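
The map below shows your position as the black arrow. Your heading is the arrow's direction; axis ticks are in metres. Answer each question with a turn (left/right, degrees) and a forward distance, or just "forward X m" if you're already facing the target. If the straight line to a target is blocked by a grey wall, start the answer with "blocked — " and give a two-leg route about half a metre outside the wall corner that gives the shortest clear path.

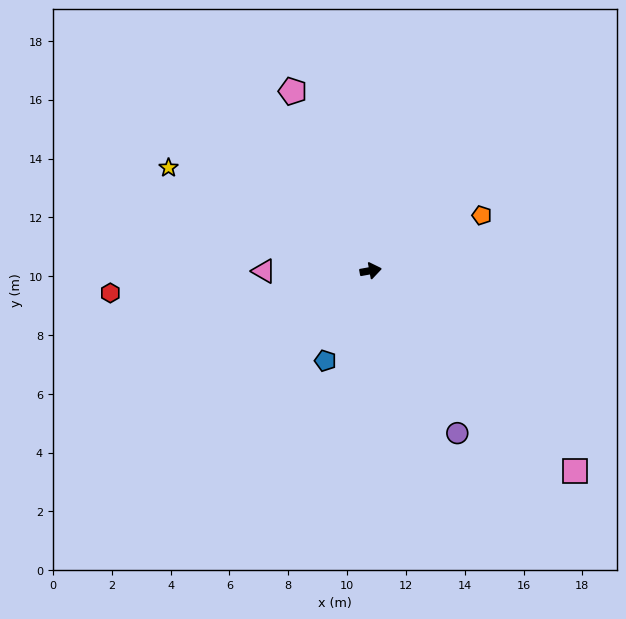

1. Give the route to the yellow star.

turn left 143°, forward 7.7 m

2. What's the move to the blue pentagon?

turn right 127°, forward 3.4 m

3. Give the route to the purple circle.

turn right 72°, forward 6.3 m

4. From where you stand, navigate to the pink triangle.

turn left 170°, forward 3.6 m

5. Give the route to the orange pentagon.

turn left 16°, forward 4.2 m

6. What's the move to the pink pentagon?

turn left 103°, forward 6.6 m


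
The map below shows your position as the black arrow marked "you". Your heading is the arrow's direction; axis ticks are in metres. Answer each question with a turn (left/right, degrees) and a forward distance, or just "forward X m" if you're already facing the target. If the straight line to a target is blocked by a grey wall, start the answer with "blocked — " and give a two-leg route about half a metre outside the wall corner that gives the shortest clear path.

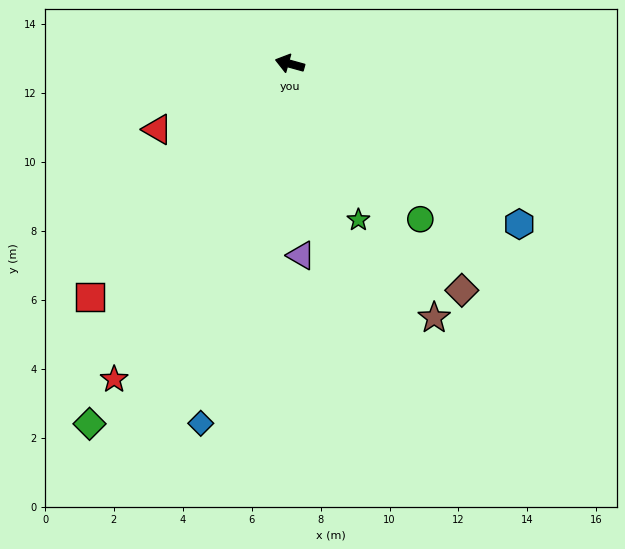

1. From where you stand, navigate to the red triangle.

turn left 42°, forward 4.3 m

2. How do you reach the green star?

turn left 129°, forward 4.9 m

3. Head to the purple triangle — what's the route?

turn left 109°, forward 5.6 m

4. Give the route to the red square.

turn left 65°, forward 8.9 m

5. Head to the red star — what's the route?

turn left 76°, forward 10.5 m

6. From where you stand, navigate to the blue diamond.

turn left 92°, forward 10.8 m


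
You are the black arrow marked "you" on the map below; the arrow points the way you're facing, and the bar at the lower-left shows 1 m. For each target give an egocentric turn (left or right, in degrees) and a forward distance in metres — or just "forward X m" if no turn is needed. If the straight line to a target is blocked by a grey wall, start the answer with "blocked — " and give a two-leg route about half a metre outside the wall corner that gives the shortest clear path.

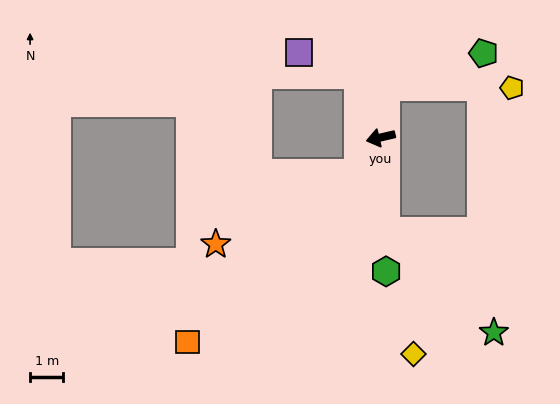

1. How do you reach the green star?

blocked — turn left 80°, forward 2.8 m, then turn left 43°, forward 4.4 m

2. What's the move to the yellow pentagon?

blocked — turn right 109°, forward 1.5 m, then turn right 85°, forward 3.8 m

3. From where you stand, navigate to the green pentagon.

blocked — turn right 109°, forward 1.5 m, then turn right 65°, forward 3.1 m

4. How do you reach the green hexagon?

turn left 79°, forward 4.0 m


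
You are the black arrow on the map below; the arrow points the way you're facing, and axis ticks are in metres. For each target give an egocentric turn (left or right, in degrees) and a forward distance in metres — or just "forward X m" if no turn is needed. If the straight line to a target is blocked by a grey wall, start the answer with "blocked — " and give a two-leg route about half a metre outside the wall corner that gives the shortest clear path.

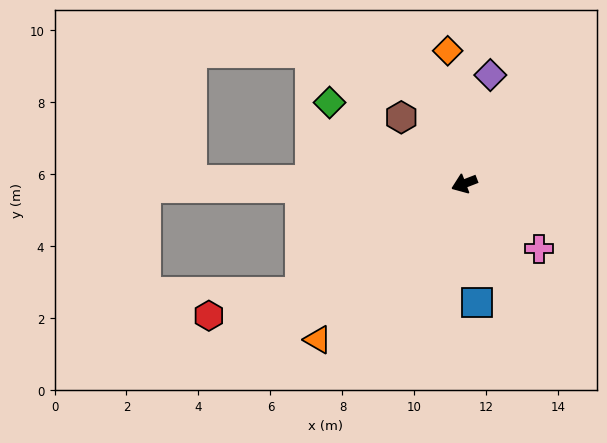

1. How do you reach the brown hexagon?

turn right 68°, forward 2.5 m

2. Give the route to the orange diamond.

turn right 104°, forward 3.7 m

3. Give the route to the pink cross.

turn left 118°, forward 2.7 m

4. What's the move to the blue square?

turn left 75°, forward 3.3 m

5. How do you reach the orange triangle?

turn left 26°, forward 5.9 m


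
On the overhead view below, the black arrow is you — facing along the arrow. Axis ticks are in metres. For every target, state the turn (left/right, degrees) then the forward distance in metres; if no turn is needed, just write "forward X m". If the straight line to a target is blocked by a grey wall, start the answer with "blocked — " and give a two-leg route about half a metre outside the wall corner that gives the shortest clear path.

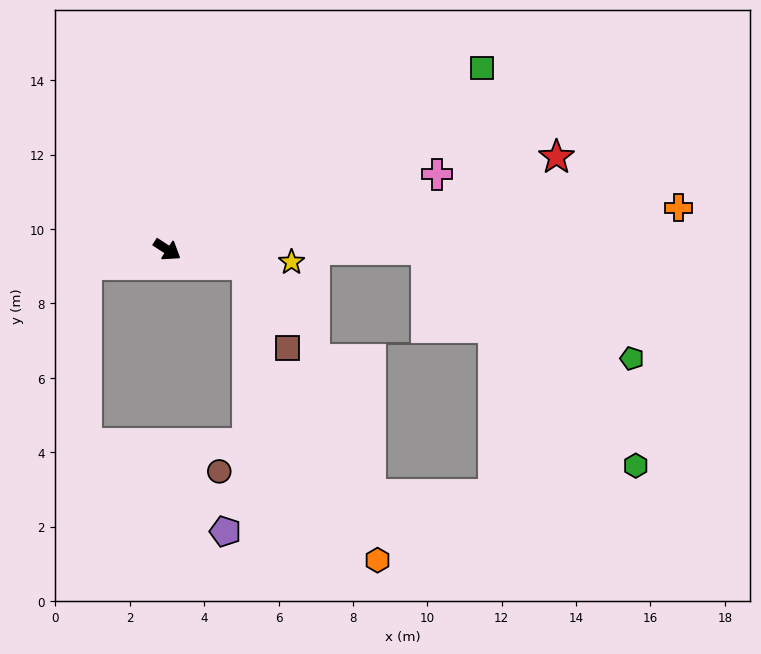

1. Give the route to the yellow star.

turn left 27°, forward 3.4 m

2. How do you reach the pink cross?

turn left 49°, forward 7.5 m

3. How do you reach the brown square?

blocked — turn left 23°, forward 2.2 m, then turn right 55°, forward 2.5 m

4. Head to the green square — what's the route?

turn left 63°, forward 9.8 m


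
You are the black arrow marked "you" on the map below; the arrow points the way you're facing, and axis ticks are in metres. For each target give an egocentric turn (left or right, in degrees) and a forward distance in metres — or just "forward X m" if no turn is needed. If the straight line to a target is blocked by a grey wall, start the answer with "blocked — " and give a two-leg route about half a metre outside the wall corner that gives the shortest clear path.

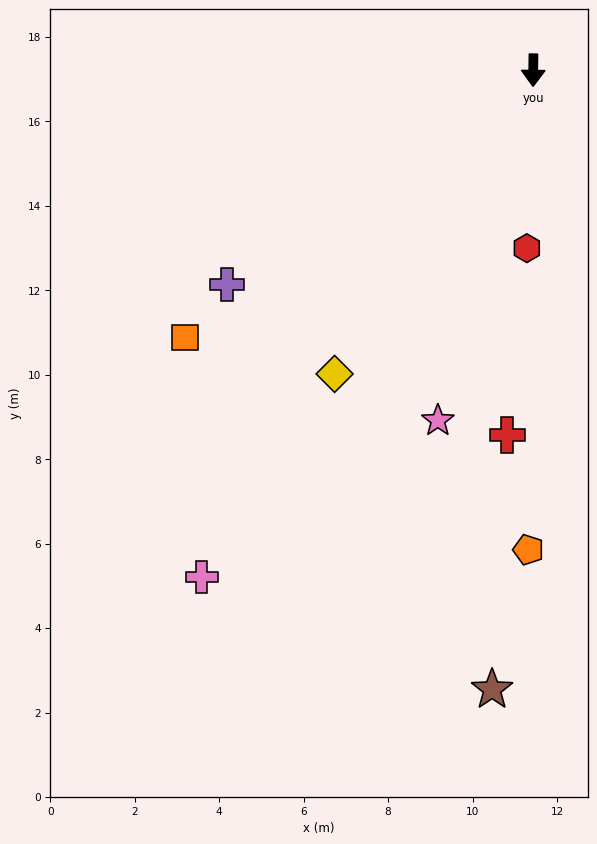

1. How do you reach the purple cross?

turn right 54°, forward 8.9 m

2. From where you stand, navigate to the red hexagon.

forward 4.2 m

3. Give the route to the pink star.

turn right 15°, forward 8.6 m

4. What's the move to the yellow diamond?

turn right 33°, forward 8.6 m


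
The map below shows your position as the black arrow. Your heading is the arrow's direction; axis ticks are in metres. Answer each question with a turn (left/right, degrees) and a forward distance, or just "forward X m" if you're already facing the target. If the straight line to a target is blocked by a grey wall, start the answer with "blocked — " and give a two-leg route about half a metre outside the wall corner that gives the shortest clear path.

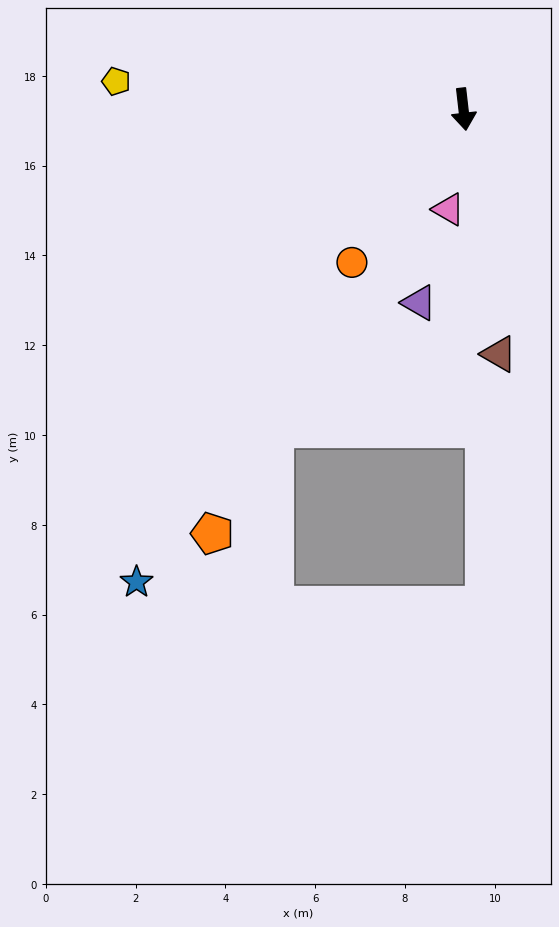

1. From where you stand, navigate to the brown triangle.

forward 5.5 m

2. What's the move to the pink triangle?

turn right 15°, forward 2.3 m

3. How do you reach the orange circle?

turn right 43°, forward 4.2 m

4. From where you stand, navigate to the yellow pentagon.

turn right 101°, forward 7.8 m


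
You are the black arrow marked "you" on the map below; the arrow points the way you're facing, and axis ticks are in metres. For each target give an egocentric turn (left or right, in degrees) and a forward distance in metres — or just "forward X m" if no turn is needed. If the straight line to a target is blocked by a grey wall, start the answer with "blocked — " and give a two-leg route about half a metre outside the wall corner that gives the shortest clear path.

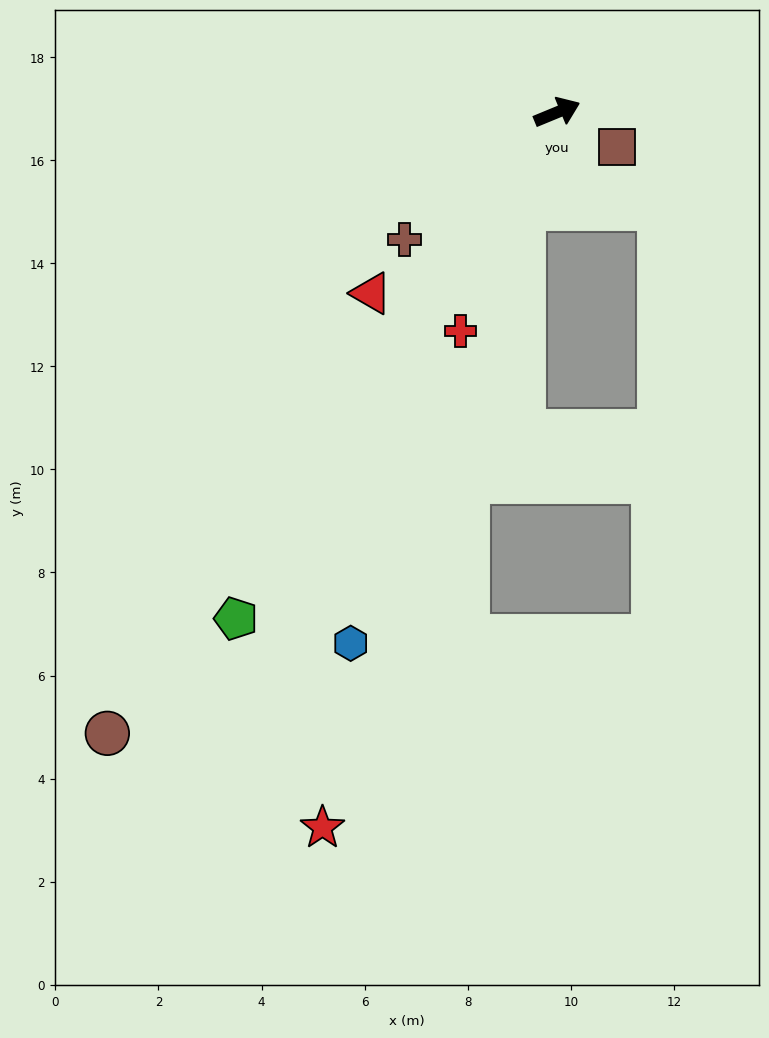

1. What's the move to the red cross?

turn right 136°, forward 4.6 m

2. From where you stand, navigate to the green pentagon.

turn right 145°, forward 11.6 m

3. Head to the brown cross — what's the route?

turn right 163°, forward 3.8 m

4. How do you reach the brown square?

turn right 53°, forward 1.3 m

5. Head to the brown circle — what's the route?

turn right 148°, forward 14.9 m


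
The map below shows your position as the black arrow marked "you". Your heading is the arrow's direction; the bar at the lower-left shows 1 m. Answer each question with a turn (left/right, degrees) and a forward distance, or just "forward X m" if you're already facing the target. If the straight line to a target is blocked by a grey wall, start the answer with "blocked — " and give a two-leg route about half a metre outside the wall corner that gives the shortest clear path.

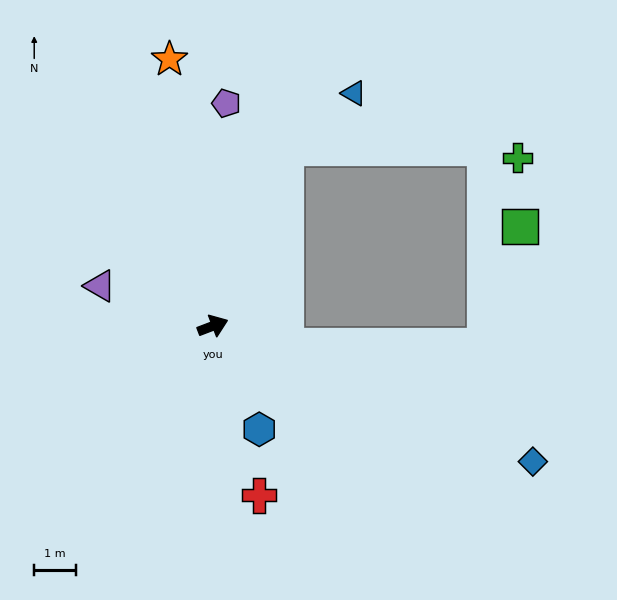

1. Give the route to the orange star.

turn left 78°, forward 6.4 m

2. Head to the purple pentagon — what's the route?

turn left 66°, forward 5.3 m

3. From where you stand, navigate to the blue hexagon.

turn right 87°, forward 2.7 m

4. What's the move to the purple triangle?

turn left 140°, forward 2.8 m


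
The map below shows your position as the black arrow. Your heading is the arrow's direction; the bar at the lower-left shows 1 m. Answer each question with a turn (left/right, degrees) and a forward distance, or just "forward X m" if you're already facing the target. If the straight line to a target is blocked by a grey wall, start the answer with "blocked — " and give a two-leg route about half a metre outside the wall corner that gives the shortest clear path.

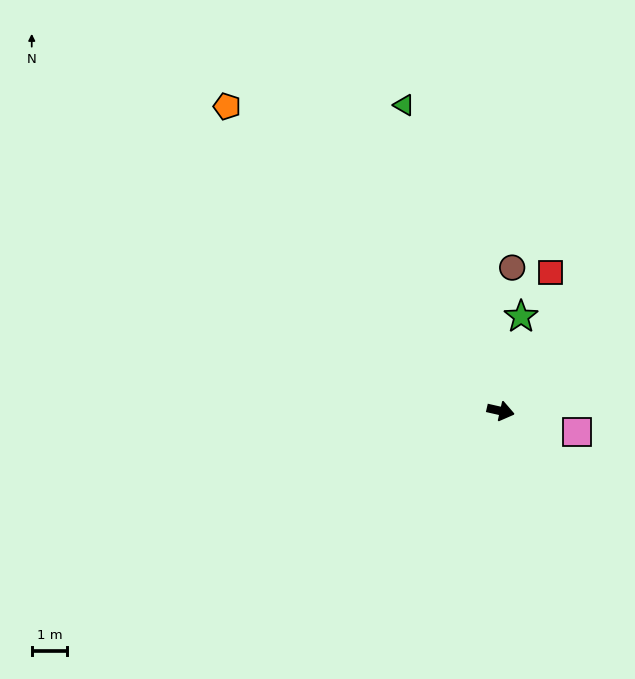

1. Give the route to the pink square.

turn right 3°, forward 2.2 m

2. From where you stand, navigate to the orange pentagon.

turn left 145°, forward 11.6 m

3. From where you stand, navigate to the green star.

turn left 91°, forward 2.7 m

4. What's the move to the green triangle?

turn left 120°, forward 9.1 m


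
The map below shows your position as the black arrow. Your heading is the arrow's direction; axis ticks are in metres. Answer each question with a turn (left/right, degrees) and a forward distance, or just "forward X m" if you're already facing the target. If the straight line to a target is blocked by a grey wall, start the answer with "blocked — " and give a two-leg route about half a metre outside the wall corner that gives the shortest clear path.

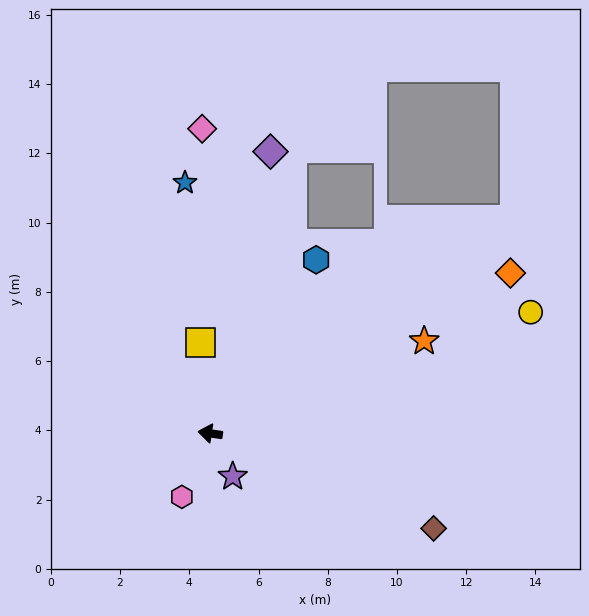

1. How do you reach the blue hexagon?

turn right 113°, forward 5.9 m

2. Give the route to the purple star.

turn left 126°, forward 1.4 m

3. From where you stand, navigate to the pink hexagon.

turn left 74°, forward 2.0 m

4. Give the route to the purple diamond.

turn right 94°, forward 8.3 m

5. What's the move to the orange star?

turn right 148°, forward 6.7 m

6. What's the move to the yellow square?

turn right 76°, forward 2.6 m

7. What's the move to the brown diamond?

turn left 165°, forward 7.0 m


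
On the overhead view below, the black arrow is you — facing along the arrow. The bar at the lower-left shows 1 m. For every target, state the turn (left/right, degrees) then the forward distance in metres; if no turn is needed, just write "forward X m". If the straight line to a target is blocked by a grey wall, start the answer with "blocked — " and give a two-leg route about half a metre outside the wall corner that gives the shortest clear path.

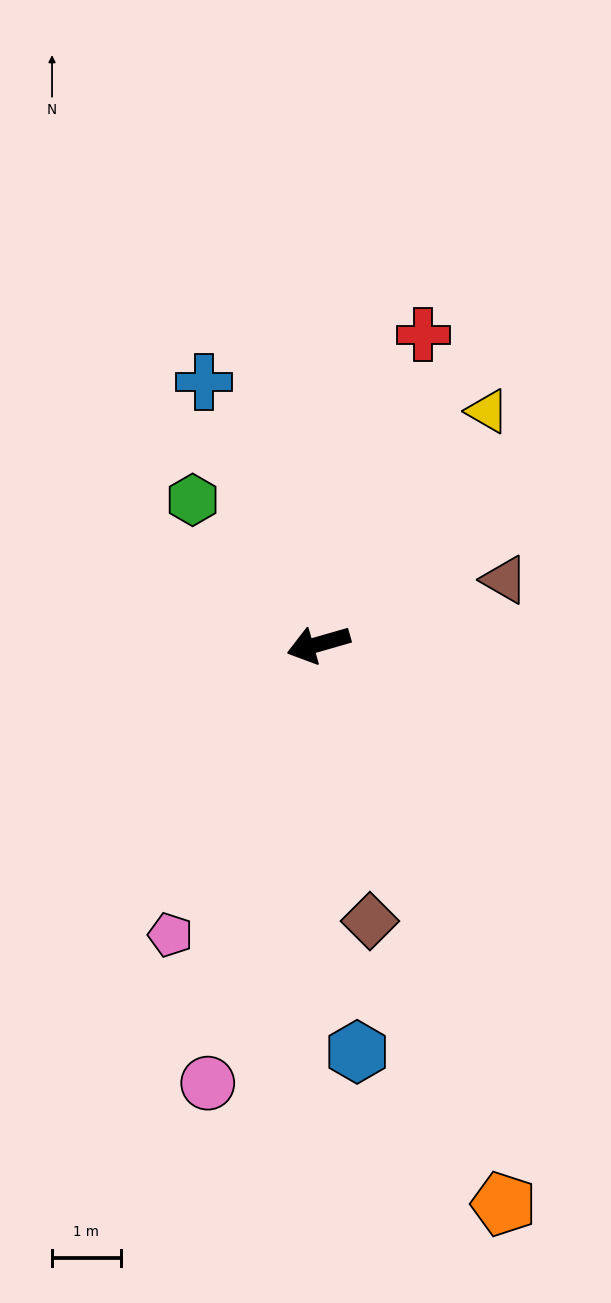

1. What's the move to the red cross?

turn right 125°, forward 4.8 m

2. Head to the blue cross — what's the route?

turn right 82°, forward 4.2 m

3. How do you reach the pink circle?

turn left 60°, forward 6.6 m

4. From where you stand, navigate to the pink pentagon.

turn left 47°, forward 4.8 m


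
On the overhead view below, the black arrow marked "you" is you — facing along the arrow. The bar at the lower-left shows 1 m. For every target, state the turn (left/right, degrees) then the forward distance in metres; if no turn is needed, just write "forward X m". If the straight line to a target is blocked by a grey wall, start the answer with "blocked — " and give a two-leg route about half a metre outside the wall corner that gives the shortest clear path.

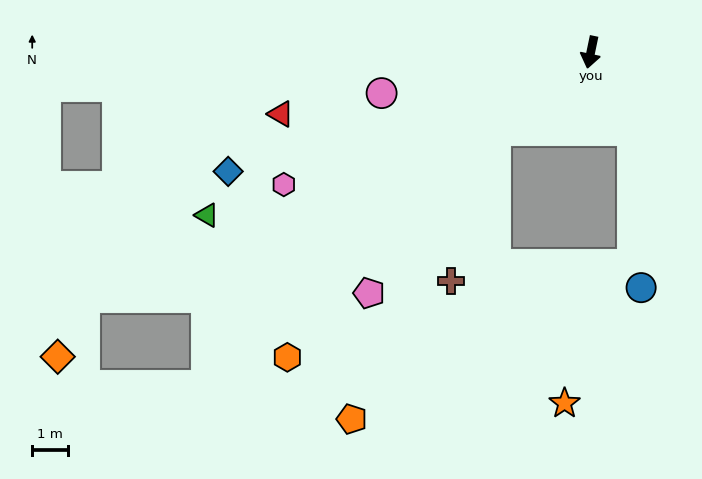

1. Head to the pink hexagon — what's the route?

turn right 55°, forward 9.3 m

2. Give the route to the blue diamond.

turn right 60°, forward 10.6 m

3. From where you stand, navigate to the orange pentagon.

blocked — turn right 39°, forward 3.4 m, then turn left 24°, forward 9.0 m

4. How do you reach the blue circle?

blocked — turn left 40°, forward 2.5 m, then turn right 25°, forward 4.4 m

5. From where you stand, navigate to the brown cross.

blocked — turn right 39°, forward 3.4 m, then turn left 34°, forward 4.4 m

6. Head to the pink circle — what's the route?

turn right 67°, forward 5.9 m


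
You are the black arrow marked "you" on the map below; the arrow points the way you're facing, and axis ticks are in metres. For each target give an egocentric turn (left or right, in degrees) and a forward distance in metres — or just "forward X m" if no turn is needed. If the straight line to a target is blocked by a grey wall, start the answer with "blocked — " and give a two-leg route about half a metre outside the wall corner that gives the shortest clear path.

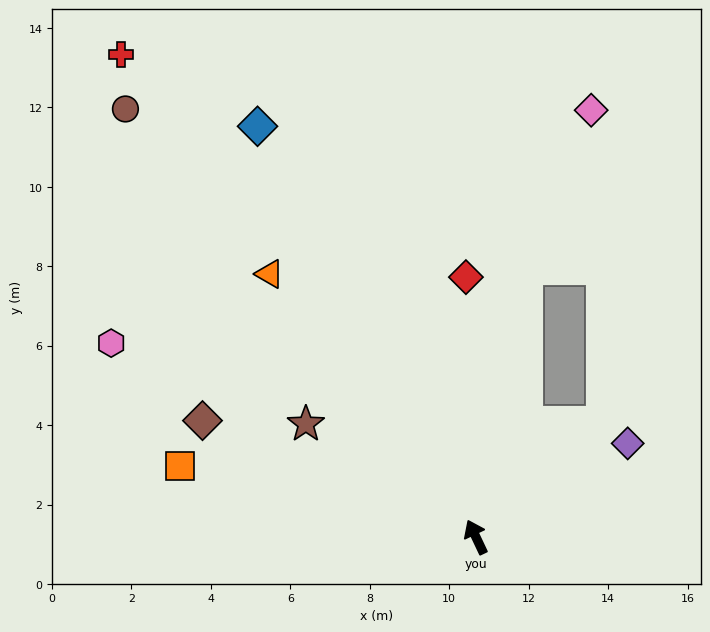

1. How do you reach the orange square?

turn left 51°, forward 7.7 m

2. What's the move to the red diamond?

turn right 23°, forward 6.5 m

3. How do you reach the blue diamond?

turn left 3°, forward 11.7 m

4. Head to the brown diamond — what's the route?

turn left 42°, forward 7.5 m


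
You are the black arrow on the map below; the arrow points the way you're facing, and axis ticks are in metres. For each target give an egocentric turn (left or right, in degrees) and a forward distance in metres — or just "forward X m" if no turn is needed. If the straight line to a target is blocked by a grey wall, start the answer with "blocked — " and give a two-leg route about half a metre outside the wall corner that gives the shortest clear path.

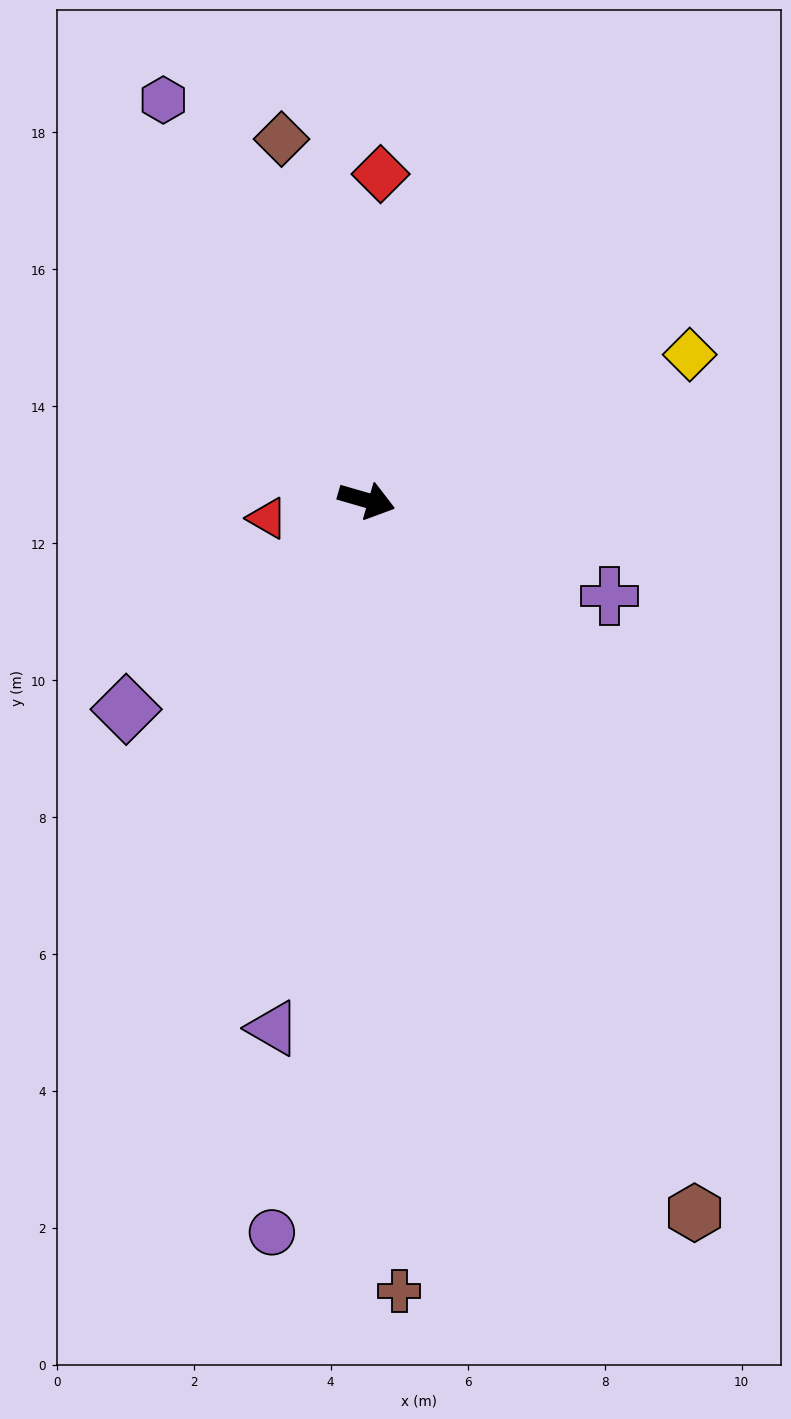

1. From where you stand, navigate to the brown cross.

turn right 72°, forward 11.6 m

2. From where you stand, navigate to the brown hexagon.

turn right 49°, forward 11.5 m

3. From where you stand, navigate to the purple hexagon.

turn left 133°, forward 6.6 m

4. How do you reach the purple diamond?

turn right 123°, forward 4.7 m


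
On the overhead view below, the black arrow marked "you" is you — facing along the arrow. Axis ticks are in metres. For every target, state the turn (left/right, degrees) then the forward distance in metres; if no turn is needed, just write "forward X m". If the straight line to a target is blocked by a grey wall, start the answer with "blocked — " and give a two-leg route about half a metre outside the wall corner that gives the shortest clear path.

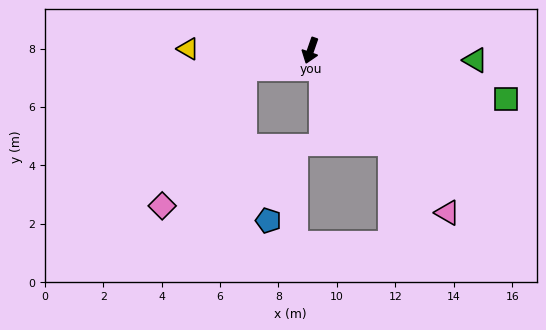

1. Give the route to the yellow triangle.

turn right 72°, forward 4.2 m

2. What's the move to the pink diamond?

blocked — turn right 55°, forward 2.3 m, then turn left 43°, forward 5.5 m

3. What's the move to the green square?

turn left 95°, forward 6.9 m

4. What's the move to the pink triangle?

turn left 59°, forward 7.3 m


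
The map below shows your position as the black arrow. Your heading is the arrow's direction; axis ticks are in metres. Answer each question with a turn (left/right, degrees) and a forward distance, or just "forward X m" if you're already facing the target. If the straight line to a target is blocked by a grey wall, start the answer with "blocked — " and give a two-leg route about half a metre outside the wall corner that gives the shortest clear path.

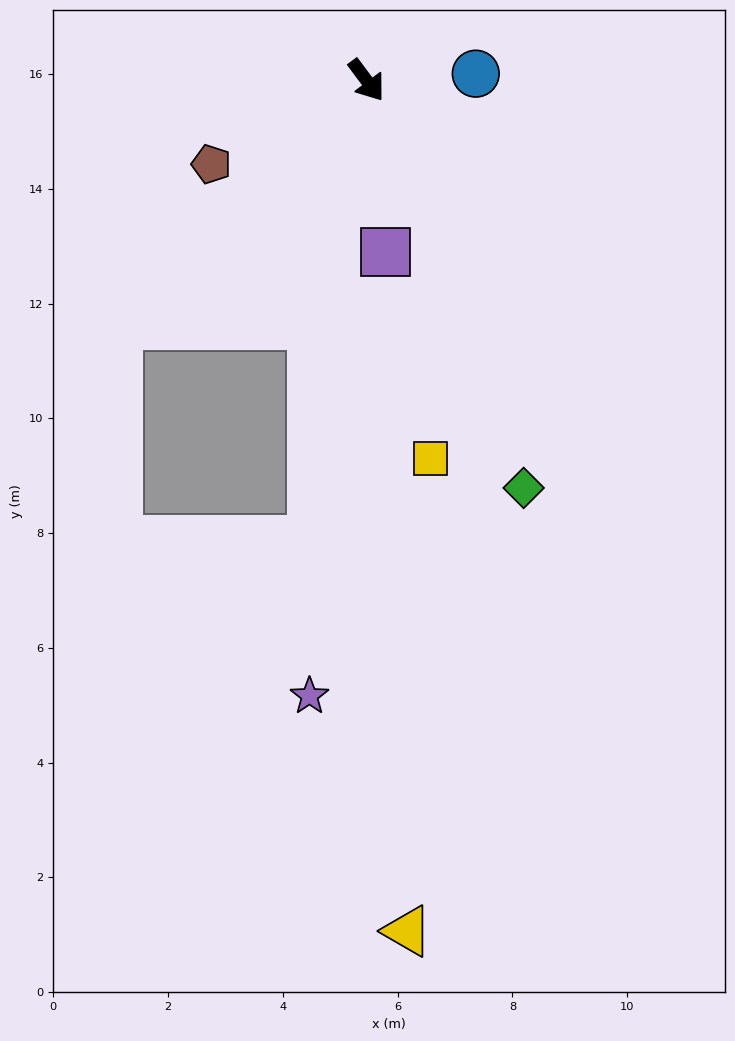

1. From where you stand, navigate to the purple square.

turn right 30°, forward 3.0 m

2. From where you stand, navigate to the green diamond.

turn right 16°, forward 7.6 m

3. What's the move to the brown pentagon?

turn right 98°, forward 3.1 m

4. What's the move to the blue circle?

turn left 57°, forward 1.9 m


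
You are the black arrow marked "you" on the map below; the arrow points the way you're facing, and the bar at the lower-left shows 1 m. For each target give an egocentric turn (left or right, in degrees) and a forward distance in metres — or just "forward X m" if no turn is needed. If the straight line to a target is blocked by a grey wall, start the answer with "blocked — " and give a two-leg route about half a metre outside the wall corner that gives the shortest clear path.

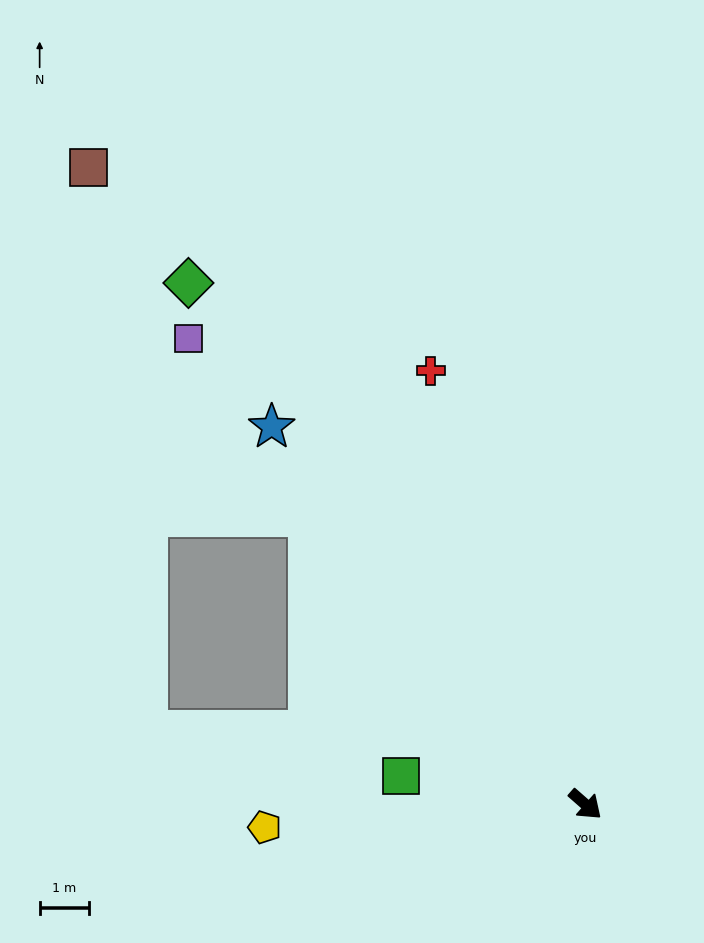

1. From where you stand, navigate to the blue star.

turn left 171°, forward 10.0 m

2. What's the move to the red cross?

turn left 151°, forward 9.3 m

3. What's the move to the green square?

turn right 148°, forward 3.8 m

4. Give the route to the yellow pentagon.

turn right 135°, forward 6.5 m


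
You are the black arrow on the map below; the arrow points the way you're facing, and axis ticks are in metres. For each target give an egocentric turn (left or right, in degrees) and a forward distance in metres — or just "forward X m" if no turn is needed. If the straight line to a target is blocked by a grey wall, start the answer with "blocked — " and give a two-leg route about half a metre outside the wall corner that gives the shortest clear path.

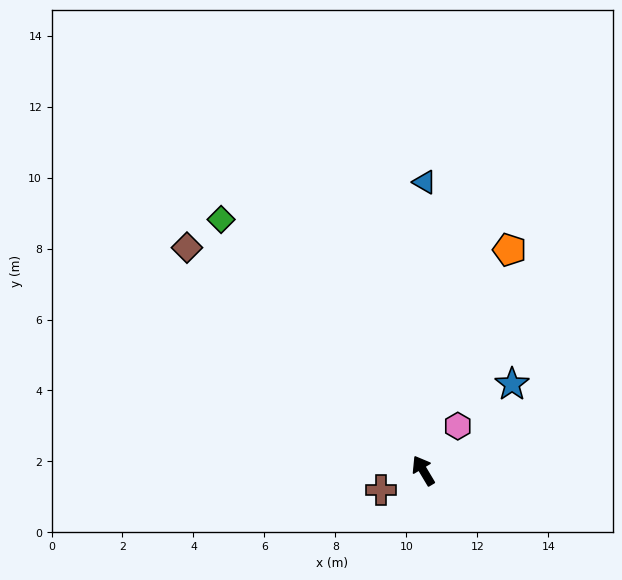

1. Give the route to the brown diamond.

turn left 16°, forward 9.2 m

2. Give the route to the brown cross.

turn left 84°, forward 1.3 m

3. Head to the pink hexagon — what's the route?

turn right 69°, forward 1.6 m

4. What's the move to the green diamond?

turn left 8°, forward 9.1 m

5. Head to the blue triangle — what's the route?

turn right 31°, forward 8.1 m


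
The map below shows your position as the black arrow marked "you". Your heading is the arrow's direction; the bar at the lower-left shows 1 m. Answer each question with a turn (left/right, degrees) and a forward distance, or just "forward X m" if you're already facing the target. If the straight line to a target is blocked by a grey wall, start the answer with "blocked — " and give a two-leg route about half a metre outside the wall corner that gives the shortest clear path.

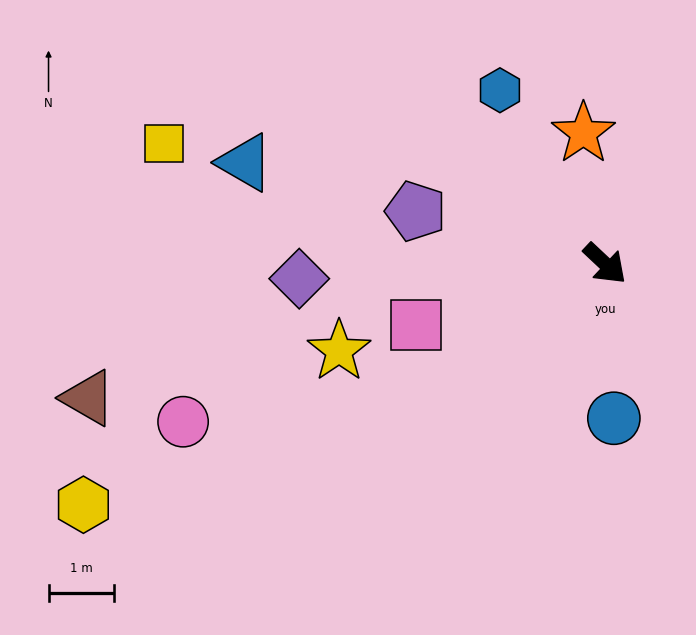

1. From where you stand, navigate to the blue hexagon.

turn left 164°, forward 3.1 m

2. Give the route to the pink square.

turn right 119°, forward 3.0 m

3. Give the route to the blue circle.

turn right 44°, forward 2.4 m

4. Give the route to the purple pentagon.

turn right 152°, forward 3.0 m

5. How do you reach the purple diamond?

turn right 134°, forward 4.7 m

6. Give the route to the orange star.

turn left 143°, forward 2.0 m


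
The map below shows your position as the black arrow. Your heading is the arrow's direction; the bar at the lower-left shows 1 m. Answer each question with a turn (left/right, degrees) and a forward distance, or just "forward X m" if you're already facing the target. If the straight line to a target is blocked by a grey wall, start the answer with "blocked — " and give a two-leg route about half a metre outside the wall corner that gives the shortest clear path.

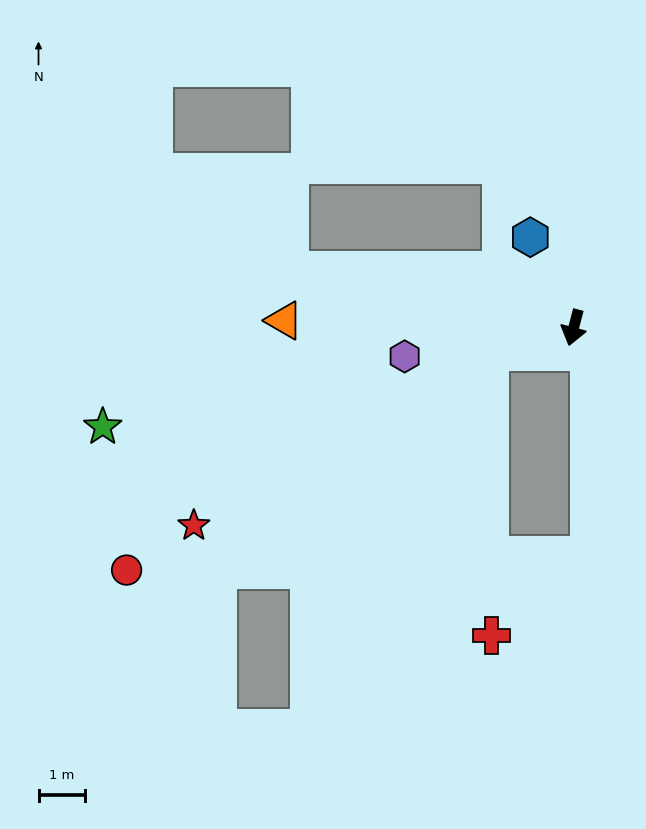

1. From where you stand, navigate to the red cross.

blocked — turn right 60°, forward 1.9 m, then turn left 75°, forward 6.1 m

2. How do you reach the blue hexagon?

turn right 140°, forward 2.2 m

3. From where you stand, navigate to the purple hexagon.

turn right 66°, forward 3.7 m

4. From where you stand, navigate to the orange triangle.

turn right 77°, forward 6.2 m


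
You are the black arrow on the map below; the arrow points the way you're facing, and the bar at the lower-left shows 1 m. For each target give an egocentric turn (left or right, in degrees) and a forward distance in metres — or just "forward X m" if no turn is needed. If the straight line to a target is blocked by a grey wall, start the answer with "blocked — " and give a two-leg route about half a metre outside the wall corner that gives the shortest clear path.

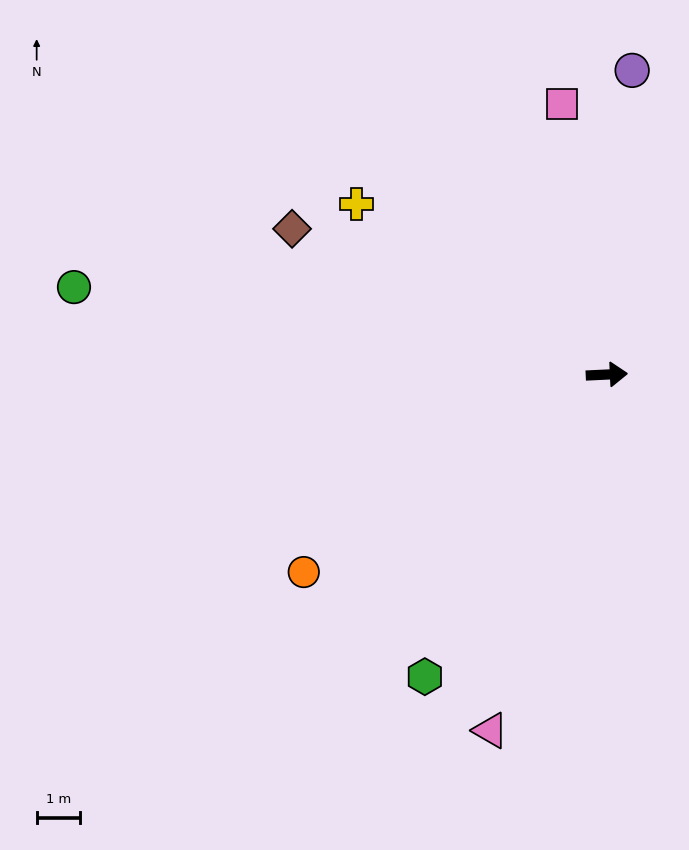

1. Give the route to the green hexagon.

turn right 124°, forward 8.1 m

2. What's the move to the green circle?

turn left 168°, forward 12.3 m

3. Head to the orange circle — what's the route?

turn right 150°, forward 8.3 m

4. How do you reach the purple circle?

turn left 83°, forward 7.0 m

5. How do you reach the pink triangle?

turn right 111°, forward 8.5 m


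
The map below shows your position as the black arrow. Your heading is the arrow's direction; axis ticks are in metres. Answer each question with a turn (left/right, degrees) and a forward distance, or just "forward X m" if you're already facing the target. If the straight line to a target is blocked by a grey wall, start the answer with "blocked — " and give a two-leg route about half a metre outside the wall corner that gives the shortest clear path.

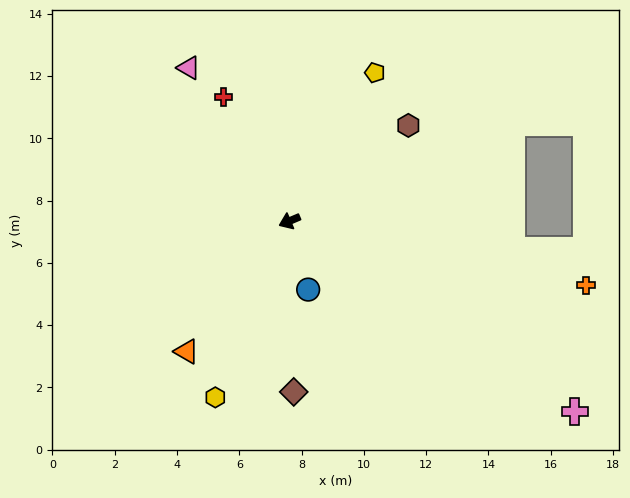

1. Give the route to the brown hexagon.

turn right 164°, forward 4.9 m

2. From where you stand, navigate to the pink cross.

turn left 123°, forward 11.0 m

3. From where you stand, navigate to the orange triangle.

turn left 29°, forward 5.3 m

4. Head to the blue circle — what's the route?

turn left 82°, forward 2.3 m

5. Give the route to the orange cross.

turn left 145°, forward 9.7 m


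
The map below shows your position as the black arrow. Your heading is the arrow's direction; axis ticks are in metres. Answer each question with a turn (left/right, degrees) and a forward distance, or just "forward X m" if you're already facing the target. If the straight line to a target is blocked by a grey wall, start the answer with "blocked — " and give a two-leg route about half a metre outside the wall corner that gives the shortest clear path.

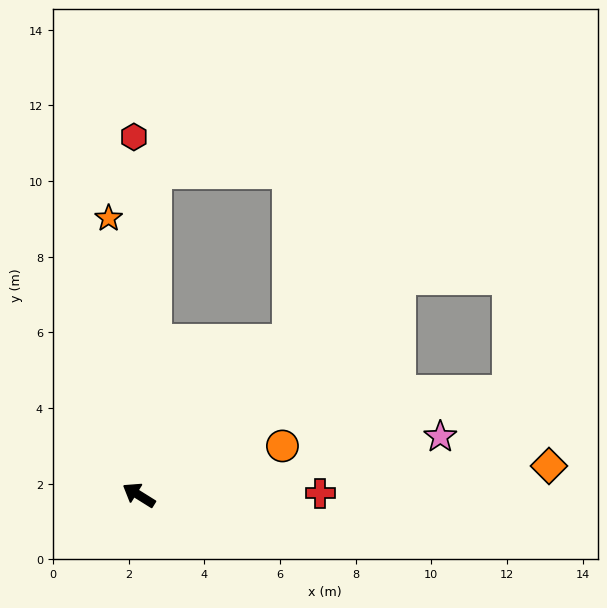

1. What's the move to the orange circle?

turn right 129°, forward 4.0 m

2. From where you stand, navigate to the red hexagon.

turn right 57°, forward 9.5 m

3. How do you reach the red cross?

turn right 147°, forward 4.8 m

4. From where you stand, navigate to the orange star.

turn right 52°, forward 7.4 m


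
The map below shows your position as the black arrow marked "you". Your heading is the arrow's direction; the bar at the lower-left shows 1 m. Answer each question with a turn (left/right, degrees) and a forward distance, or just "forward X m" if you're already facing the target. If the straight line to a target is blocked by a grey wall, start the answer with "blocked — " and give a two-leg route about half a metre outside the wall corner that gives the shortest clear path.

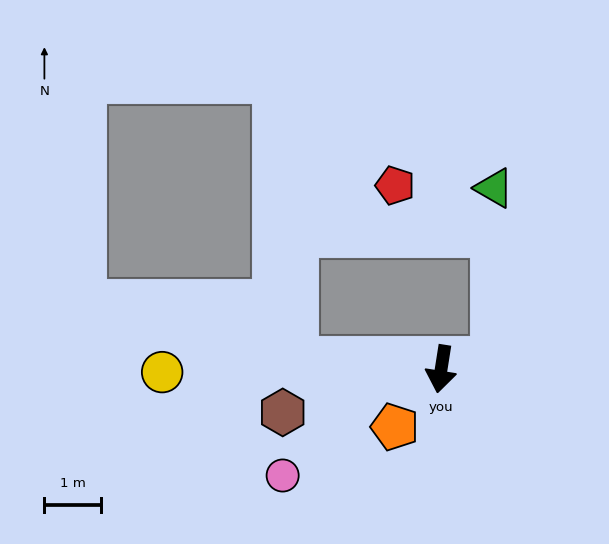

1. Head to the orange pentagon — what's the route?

turn right 30°, forward 1.3 m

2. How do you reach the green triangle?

blocked — turn left 109°, forward 1.0 m, then turn left 80°, forward 3.1 m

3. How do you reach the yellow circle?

turn right 80°, forward 5.0 m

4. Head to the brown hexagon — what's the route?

turn right 66°, forward 2.9 m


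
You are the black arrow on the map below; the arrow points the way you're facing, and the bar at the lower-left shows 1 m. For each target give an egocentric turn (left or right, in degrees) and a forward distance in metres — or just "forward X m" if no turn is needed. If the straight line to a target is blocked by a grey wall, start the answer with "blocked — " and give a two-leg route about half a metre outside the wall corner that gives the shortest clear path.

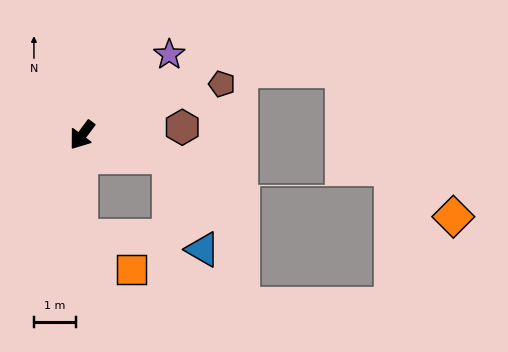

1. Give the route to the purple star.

turn left 170°, forward 2.8 m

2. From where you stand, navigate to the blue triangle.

blocked — turn left 113°, forward 2.2 m, then turn right 56°, forward 2.4 m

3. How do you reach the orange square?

blocked — turn left 36°, forward 2.4 m, then turn left 58°, forward 1.5 m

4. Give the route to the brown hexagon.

turn left 131°, forward 2.4 m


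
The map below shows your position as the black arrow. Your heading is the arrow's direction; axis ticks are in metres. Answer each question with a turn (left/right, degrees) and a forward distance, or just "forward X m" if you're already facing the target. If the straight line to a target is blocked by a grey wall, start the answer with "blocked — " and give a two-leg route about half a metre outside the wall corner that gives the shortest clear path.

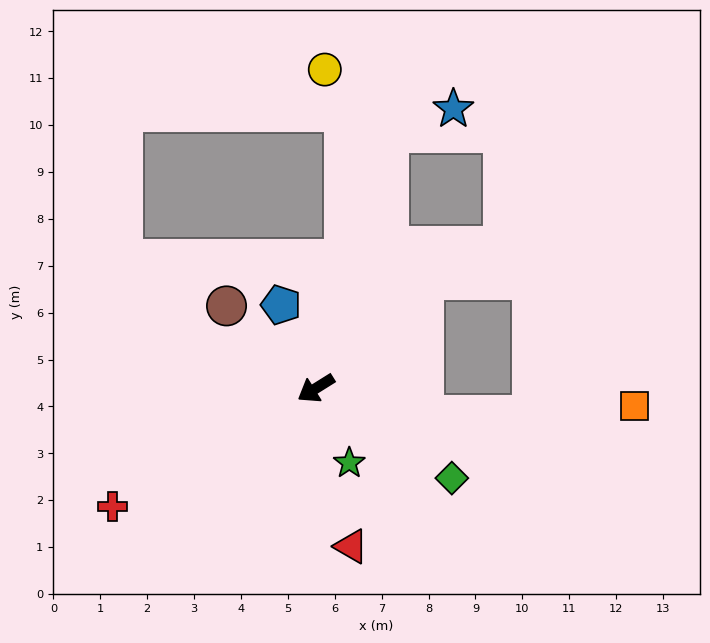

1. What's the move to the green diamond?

turn left 115°, forward 3.5 m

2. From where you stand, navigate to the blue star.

blocked — turn right 138°, forward 5.7 m, then turn right 54°, forward 1.5 m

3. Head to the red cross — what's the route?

forward 5.0 m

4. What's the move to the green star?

turn left 82°, forward 1.7 m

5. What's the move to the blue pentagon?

turn right 99°, forward 1.9 m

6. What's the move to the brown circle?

turn right 75°, forward 2.6 m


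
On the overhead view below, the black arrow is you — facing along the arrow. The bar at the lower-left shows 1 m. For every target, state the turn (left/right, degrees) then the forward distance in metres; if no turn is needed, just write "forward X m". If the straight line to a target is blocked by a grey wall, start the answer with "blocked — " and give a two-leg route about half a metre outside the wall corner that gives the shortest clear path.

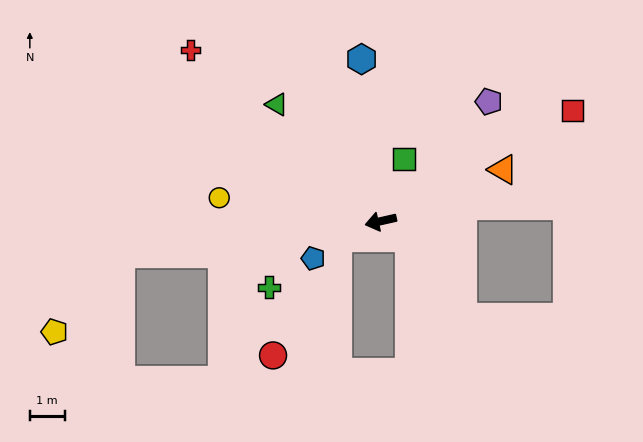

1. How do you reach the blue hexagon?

turn right 96°, forward 4.7 m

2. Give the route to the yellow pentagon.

blocked — turn right 6°, forward 7.6 m, then turn left 43°, forward 2.9 m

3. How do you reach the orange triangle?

turn right 170°, forward 3.8 m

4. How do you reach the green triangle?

turn right 61°, forward 4.5 m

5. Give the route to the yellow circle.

turn right 21°, forward 4.7 m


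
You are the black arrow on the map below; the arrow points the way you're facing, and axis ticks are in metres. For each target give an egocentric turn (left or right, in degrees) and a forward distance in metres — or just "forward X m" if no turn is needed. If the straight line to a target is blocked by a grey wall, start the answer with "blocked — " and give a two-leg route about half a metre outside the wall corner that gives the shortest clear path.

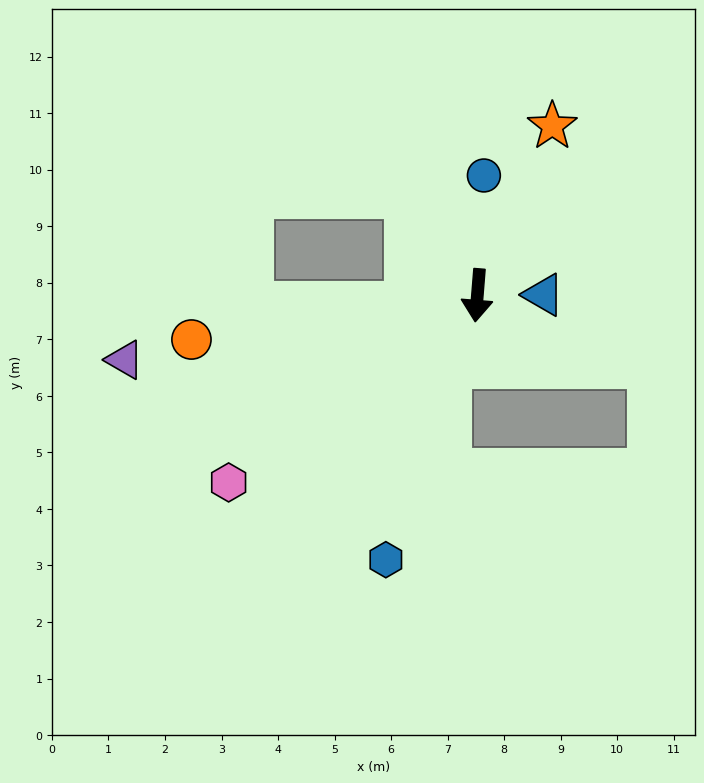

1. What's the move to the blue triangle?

turn left 95°, forward 1.2 m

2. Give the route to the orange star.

turn left 161°, forward 3.3 m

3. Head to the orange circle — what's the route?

turn right 77°, forward 5.1 m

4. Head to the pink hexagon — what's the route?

turn right 48°, forward 5.5 m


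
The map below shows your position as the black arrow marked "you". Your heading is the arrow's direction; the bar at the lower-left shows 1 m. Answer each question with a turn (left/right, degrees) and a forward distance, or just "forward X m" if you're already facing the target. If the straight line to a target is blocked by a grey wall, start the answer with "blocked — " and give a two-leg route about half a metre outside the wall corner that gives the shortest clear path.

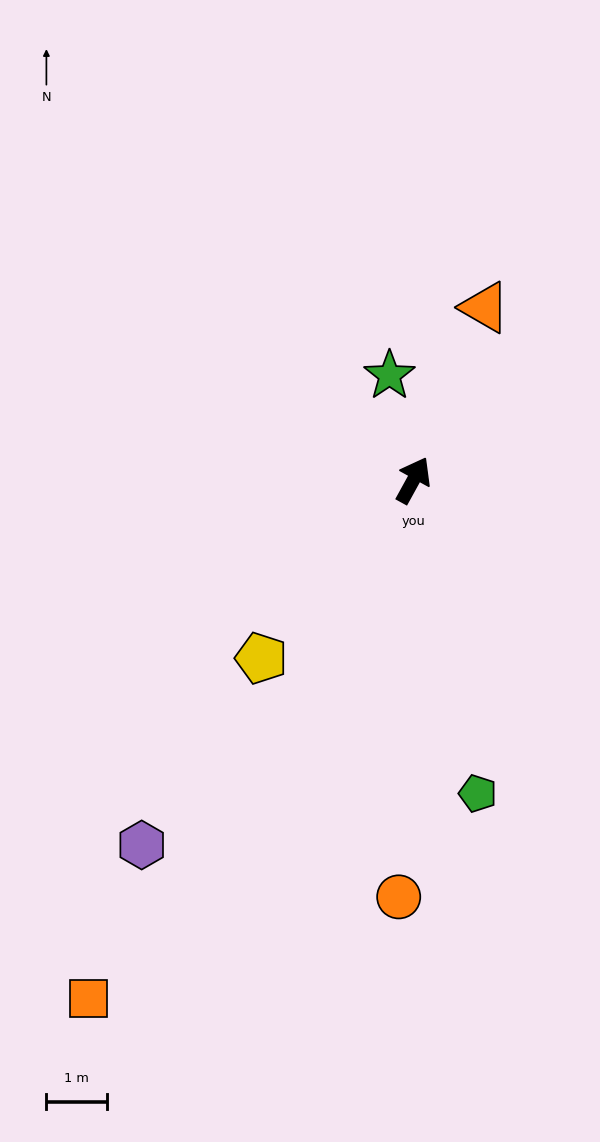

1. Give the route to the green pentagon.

turn right 140°, forward 5.3 m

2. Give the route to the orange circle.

turn right 153°, forward 6.9 m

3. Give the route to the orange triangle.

turn left 6°, forward 3.1 m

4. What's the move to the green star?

turn left 42°, forward 1.8 m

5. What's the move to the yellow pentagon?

turn left 168°, forward 3.9 m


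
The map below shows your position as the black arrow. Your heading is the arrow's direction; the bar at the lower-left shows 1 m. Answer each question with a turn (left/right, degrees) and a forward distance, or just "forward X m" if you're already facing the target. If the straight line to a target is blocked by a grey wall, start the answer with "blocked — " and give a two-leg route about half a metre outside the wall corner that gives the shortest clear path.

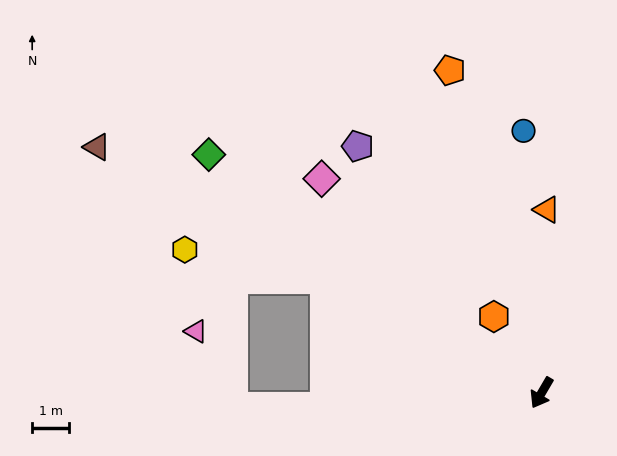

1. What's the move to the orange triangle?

turn right 151°, forward 5.0 m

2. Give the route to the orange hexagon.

turn right 118°, forward 2.4 m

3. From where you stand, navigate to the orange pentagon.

turn right 134°, forward 9.1 m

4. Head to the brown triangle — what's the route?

turn right 89°, forward 13.7 m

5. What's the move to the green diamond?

turn right 95°, forward 11.1 m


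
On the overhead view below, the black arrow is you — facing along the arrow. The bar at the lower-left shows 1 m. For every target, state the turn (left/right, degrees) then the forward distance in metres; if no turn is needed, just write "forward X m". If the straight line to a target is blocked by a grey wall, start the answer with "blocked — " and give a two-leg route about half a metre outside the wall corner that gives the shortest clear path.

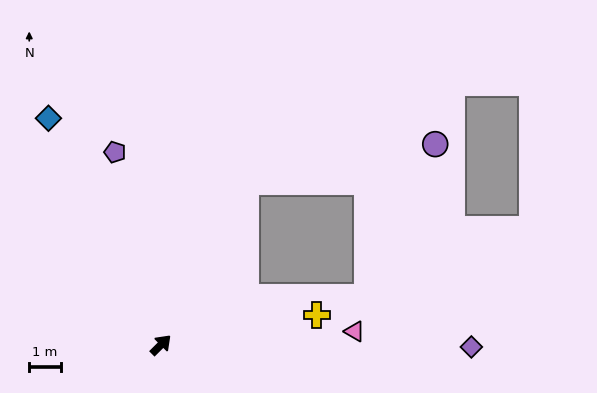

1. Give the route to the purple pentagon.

turn left 59°, forward 6.3 m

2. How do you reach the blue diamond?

turn left 71°, forward 8.1 m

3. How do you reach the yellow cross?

turn right 34°, forward 5.1 m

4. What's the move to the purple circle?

blocked — turn left 18°, forward 5.9 m, then turn right 52°, forward 6.2 m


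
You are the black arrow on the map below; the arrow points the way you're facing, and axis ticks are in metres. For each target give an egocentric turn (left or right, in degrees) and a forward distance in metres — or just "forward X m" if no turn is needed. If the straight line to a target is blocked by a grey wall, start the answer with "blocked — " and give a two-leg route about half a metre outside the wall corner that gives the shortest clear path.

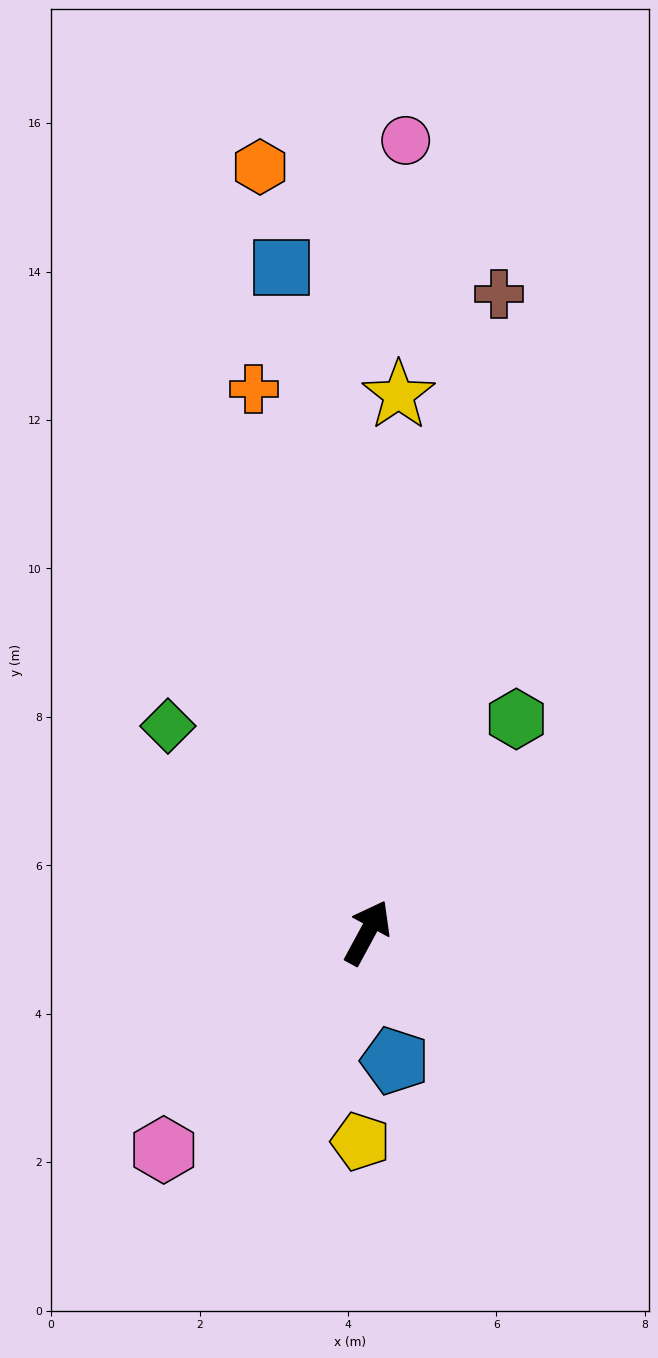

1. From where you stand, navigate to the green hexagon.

turn right 6°, forward 3.5 m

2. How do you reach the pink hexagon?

turn left 165°, forward 4.0 m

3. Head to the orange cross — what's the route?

turn left 40°, forward 7.5 m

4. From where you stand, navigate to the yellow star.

turn left 25°, forward 7.3 m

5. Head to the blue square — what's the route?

turn left 36°, forward 9.0 m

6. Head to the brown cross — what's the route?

turn left 17°, forward 8.8 m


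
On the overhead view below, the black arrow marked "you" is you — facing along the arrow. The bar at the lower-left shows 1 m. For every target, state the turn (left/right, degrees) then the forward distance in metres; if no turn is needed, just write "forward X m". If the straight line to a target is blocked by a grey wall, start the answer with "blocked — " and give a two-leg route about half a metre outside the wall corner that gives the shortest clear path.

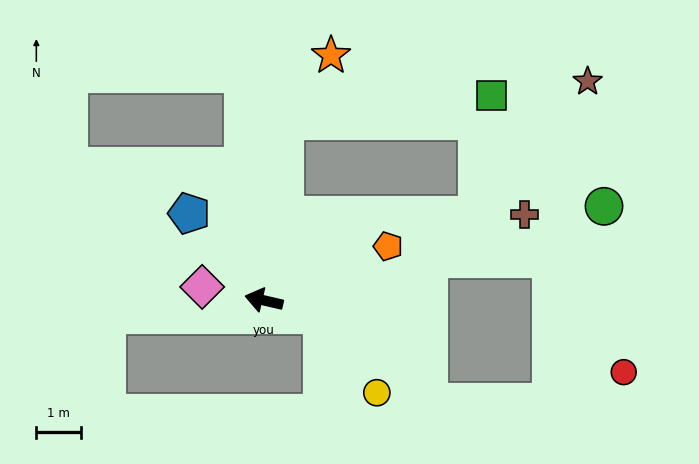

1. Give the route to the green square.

blocked — turn right 84°, forward 4.0 m, then turn right 76°, forward 4.6 m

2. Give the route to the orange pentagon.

turn right 143°, forward 3.0 m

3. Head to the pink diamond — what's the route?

forward 1.4 m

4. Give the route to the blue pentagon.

turn right 36°, forward 2.6 m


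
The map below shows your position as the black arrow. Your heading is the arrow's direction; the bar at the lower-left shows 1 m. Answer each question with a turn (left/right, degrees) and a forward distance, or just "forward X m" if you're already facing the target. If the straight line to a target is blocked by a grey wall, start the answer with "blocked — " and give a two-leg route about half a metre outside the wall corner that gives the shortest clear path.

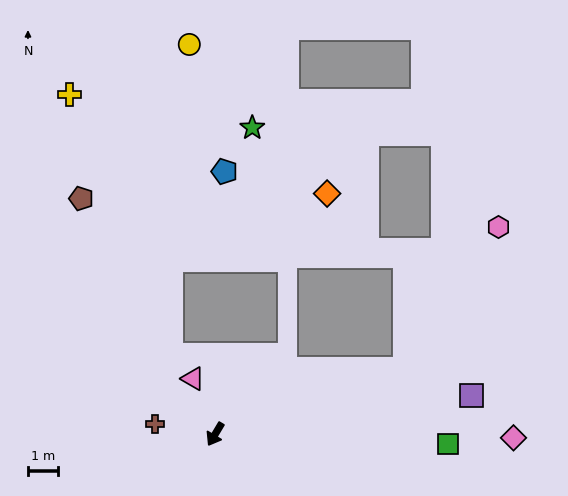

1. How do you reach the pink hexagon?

blocked — turn left 139°, forward 6.8 m, then turn left 39°, forward 5.7 m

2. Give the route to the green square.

turn left 118°, forward 7.8 m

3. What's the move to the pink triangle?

turn right 127°, forward 2.0 m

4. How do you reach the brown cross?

turn right 69°, forward 2.0 m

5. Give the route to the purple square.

turn left 129°, forward 8.7 m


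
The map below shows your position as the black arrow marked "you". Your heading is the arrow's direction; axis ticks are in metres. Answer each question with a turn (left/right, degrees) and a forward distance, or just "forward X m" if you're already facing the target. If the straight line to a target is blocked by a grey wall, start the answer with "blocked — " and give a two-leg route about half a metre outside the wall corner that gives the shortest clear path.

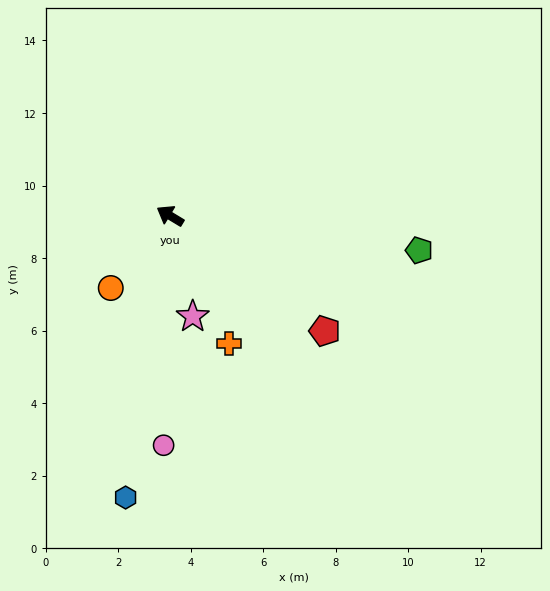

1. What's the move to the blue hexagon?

turn left 112°, forward 7.9 m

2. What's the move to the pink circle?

turn left 120°, forward 6.3 m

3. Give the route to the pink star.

turn left 134°, forward 2.8 m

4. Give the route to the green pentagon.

turn right 157°, forward 6.9 m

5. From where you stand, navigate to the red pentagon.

turn left 174°, forward 5.3 m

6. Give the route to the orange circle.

turn left 82°, forward 2.6 m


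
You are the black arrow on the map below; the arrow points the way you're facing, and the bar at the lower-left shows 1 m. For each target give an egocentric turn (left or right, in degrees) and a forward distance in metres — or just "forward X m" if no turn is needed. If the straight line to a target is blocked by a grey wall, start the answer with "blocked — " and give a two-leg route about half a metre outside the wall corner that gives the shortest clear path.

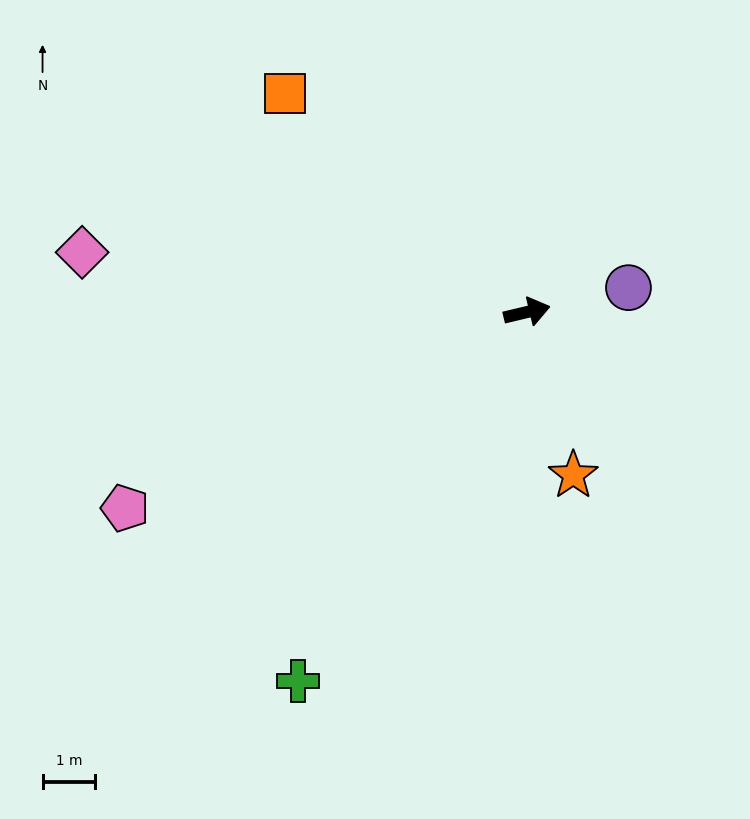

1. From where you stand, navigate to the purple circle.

forward 2.0 m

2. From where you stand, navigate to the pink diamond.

turn left 159°, forward 8.5 m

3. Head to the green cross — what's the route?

turn right 135°, forward 8.2 m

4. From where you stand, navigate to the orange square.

turn left 125°, forward 6.2 m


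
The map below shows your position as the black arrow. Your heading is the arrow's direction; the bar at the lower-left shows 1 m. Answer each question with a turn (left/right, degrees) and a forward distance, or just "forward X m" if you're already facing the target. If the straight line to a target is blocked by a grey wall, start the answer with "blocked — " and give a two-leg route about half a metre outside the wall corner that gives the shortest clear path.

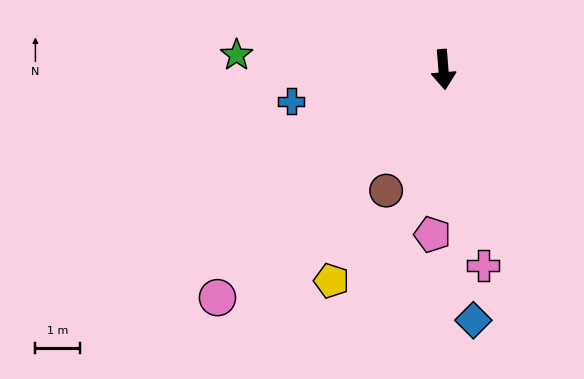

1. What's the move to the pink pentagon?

turn right 8°, forward 3.7 m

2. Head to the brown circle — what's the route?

turn right 30°, forward 3.0 m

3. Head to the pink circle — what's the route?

turn right 49°, forward 7.3 m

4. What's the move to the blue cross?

turn right 83°, forward 3.5 m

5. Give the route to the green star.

turn right 99°, forward 4.7 m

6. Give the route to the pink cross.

turn left 7°, forward 4.5 m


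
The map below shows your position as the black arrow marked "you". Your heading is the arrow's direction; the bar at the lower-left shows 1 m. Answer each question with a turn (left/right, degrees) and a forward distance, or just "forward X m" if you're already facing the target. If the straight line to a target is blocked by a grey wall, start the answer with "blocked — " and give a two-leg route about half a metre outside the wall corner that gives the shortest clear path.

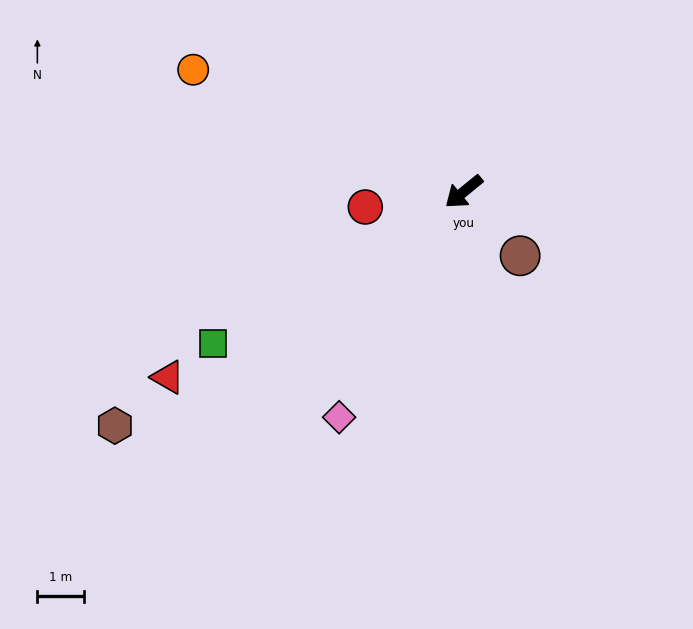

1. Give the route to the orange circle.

turn right 63°, forward 6.4 m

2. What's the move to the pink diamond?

turn left 22°, forward 5.6 m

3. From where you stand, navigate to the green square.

turn right 8°, forward 6.3 m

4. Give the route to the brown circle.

turn left 92°, forward 1.8 m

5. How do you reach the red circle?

turn right 30°, forward 2.2 m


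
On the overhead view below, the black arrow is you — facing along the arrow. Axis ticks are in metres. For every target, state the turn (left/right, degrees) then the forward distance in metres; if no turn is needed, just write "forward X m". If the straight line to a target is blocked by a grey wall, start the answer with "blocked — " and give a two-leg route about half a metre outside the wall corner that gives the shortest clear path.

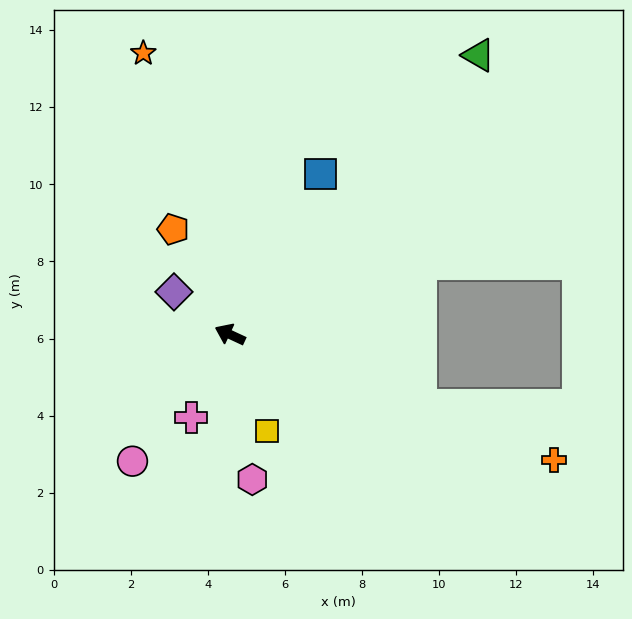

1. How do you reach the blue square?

turn right 95°, forward 4.8 m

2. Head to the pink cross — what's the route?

turn left 90°, forward 2.4 m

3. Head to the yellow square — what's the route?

turn left 136°, forward 2.7 m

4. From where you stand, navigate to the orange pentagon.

turn right 37°, forward 3.1 m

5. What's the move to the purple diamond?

turn right 12°, forward 1.8 m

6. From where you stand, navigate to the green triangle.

turn right 107°, forward 9.7 m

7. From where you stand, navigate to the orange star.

turn right 48°, forward 7.6 m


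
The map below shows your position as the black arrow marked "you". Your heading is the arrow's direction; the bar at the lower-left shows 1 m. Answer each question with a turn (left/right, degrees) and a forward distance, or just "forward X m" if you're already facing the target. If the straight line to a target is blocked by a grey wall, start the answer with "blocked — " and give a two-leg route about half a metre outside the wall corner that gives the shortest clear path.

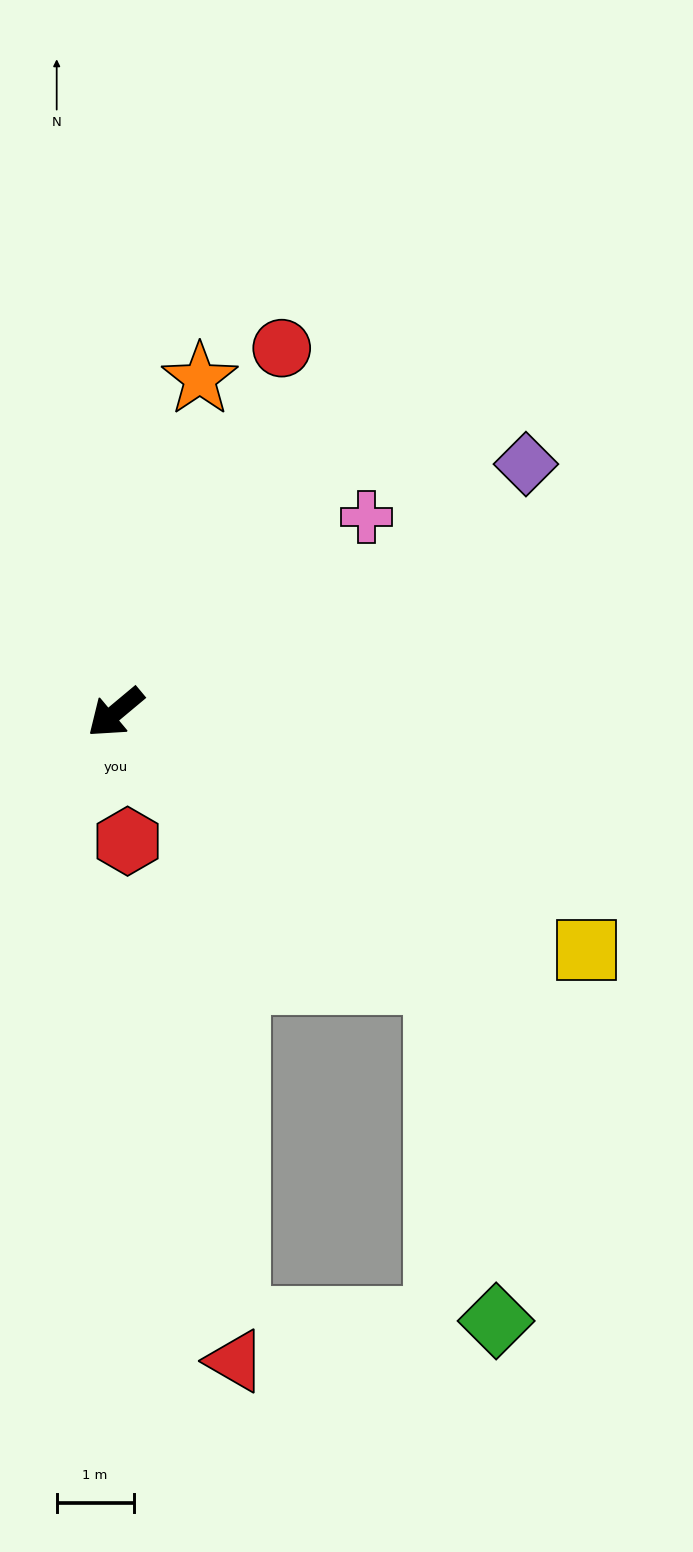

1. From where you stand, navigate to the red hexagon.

turn left 55°, forward 1.7 m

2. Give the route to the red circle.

turn right 154°, forward 5.2 m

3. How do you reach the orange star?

turn right 144°, forward 4.5 m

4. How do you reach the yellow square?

turn left 113°, forward 6.9 m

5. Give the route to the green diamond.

blocked — turn left 100°, forward 5.4 m, then turn right 40°, forward 4.5 m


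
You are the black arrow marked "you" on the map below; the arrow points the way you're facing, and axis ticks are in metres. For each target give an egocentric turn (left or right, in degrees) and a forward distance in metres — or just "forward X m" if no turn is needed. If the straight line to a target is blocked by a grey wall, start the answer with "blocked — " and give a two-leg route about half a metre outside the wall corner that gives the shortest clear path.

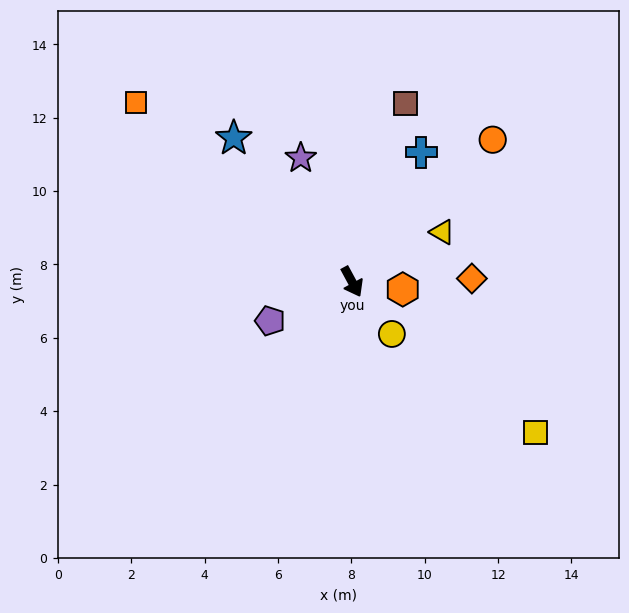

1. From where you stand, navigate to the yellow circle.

turn left 9°, forward 1.8 m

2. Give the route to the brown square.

turn left 135°, forward 5.1 m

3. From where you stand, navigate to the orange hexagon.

turn left 53°, forward 1.4 m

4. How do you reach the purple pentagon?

turn right 93°, forward 2.5 m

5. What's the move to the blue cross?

turn left 123°, forward 4.0 m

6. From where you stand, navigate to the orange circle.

turn left 107°, forward 5.5 m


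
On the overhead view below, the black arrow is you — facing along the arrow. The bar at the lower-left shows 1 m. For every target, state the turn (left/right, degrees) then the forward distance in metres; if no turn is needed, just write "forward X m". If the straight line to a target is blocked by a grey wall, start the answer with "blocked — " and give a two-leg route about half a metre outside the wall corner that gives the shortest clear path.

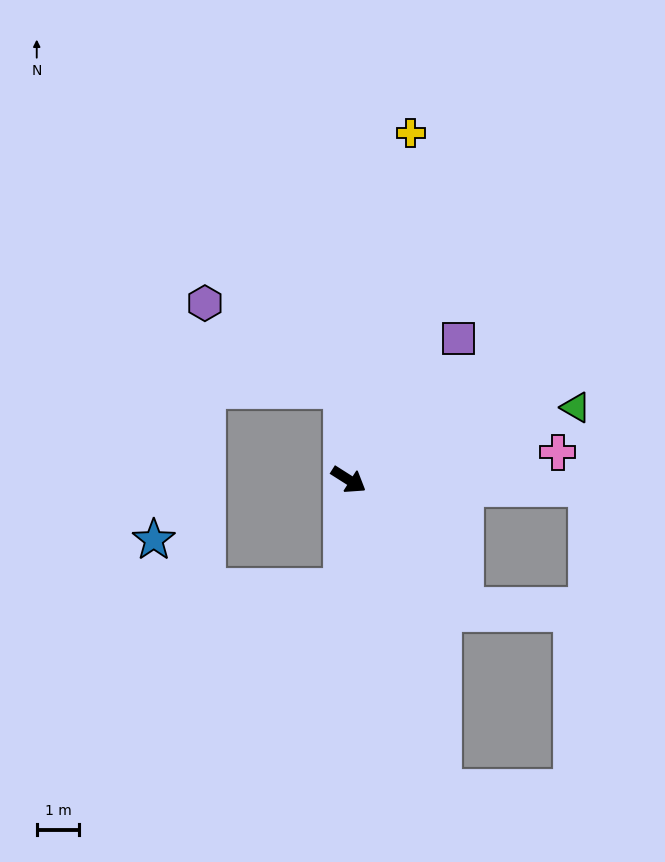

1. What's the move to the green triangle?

turn left 50°, forward 5.6 m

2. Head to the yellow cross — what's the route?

turn left 112°, forward 8.2 m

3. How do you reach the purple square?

turn left 85°, forward 4.2 m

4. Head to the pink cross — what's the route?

turn left 40°, forward 4.9 m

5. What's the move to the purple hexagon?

blocked — turn left 127°, forward 2.1 m, then turn left 53°, forward 3.8 m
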